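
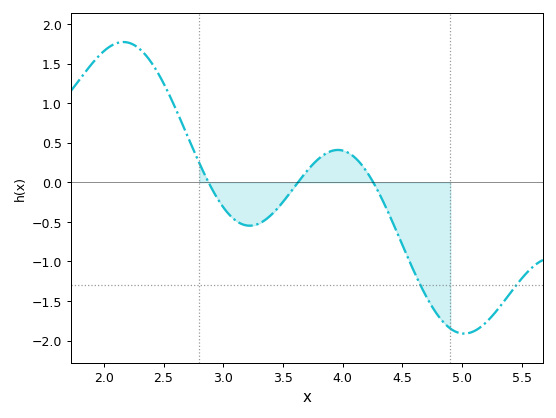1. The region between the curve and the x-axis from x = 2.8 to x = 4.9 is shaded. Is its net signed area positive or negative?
negative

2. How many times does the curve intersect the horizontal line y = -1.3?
2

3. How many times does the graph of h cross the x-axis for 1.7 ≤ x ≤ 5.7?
3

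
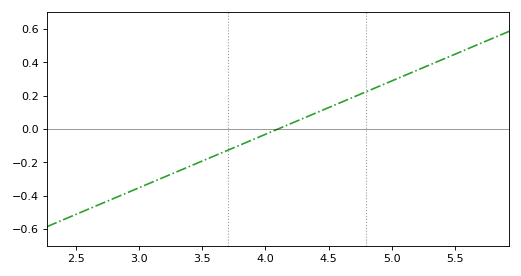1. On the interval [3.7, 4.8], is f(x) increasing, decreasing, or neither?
increasing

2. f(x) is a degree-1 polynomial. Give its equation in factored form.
y = 0.32(x - 4.1)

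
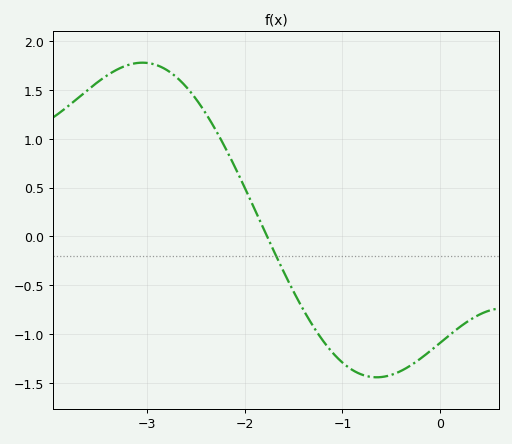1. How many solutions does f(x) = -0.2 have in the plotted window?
1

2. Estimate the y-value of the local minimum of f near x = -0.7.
-1.44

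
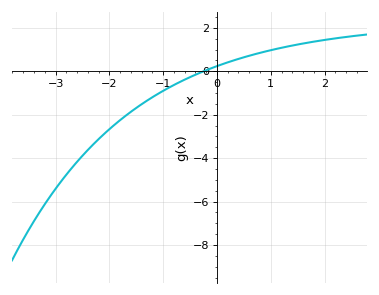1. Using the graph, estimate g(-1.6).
-1.86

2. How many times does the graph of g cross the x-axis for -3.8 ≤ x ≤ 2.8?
1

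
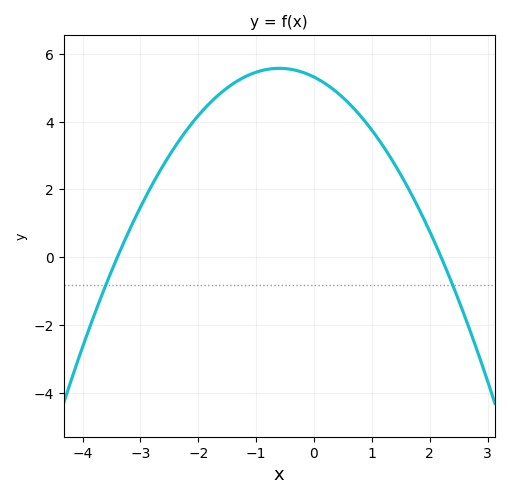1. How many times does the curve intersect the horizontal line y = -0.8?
2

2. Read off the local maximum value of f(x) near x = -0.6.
5.57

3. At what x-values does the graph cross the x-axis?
-3.4, 2.2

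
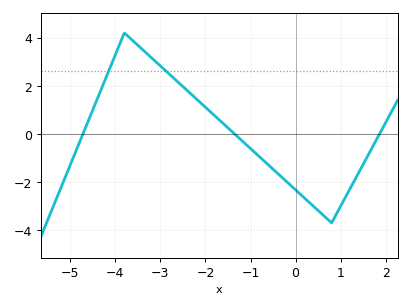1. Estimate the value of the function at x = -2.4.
1.8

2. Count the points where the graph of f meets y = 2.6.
2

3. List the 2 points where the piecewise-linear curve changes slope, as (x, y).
(-3.8, 4.2); (0.8, -3.7)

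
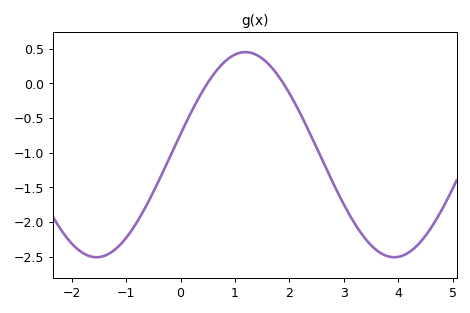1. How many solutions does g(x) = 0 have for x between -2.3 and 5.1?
2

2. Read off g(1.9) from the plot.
-0.016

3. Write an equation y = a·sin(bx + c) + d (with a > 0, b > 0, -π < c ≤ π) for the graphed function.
y = 1.48sin(1.15x + 0.202) - 1.03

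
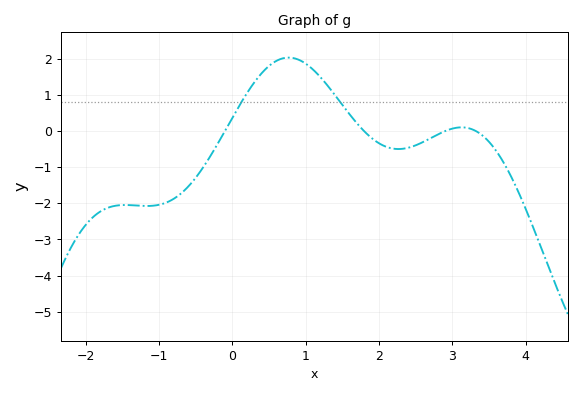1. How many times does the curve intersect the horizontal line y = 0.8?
2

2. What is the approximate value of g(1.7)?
0.211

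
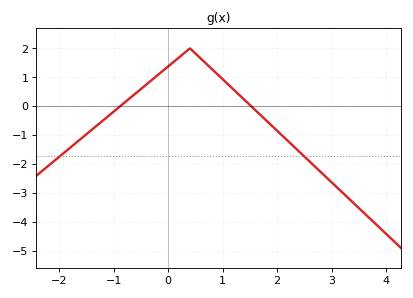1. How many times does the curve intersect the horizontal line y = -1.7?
2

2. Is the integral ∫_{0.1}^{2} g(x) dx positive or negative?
positive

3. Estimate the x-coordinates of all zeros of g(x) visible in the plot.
-0.882, 1.52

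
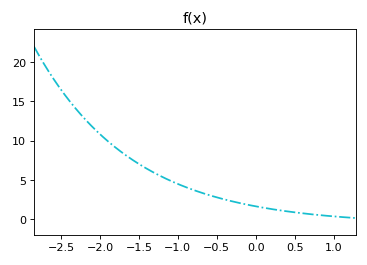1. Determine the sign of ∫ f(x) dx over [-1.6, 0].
positive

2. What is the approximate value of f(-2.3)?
14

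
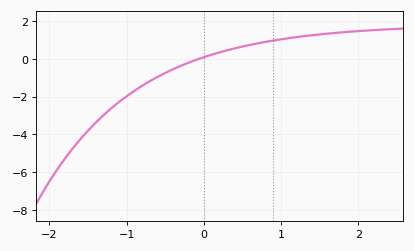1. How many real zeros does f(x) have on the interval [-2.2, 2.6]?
1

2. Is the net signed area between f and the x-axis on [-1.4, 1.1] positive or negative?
negative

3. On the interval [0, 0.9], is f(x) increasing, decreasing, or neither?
increasing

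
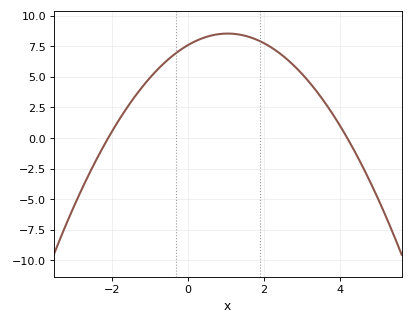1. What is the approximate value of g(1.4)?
8.43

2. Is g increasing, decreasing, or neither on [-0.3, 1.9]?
neither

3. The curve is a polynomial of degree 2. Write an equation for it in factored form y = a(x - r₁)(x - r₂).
y = -0.86(x + 2.1)(x - 4.2)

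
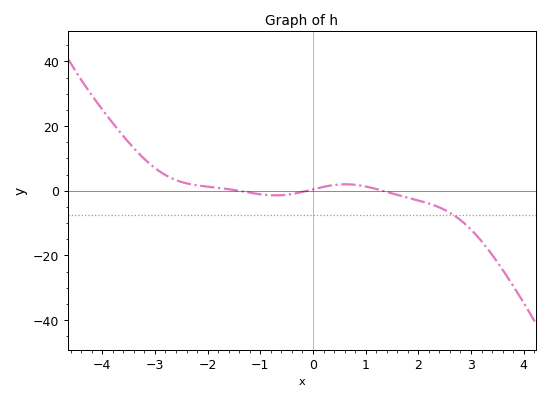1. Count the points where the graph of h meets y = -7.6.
1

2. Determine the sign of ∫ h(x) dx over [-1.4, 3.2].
negative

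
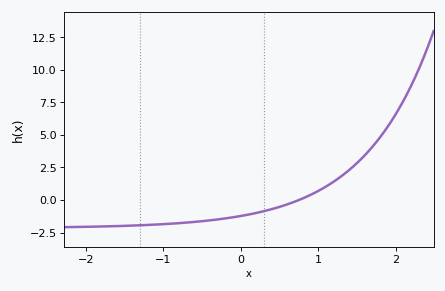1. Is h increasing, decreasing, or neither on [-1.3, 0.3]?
increasing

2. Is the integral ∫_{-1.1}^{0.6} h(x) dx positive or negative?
negative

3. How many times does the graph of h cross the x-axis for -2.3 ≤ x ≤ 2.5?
1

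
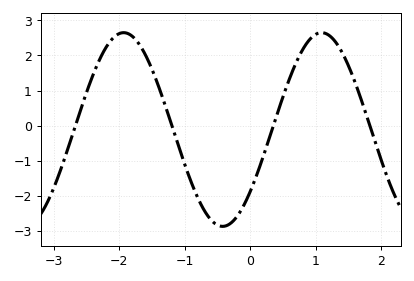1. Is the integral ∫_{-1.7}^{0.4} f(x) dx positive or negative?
negative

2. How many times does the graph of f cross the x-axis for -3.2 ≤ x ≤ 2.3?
4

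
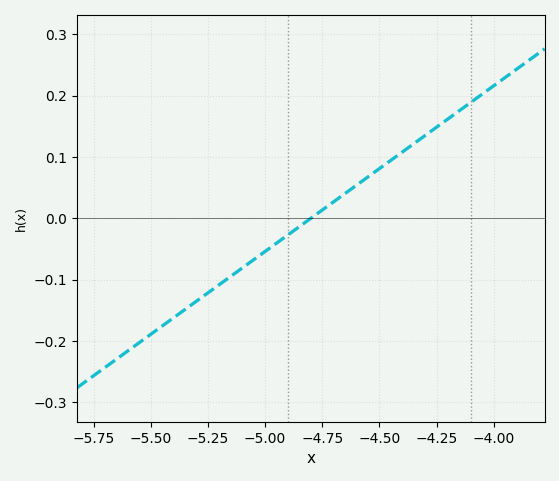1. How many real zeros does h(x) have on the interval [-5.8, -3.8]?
1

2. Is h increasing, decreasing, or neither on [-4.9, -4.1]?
increasing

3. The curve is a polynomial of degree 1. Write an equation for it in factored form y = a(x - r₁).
y = 0.27(x + 4.8)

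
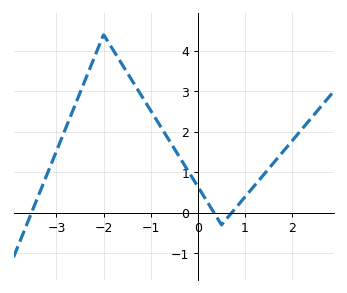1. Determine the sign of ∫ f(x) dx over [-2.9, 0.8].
positive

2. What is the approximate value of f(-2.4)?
3.25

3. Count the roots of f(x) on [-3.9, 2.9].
3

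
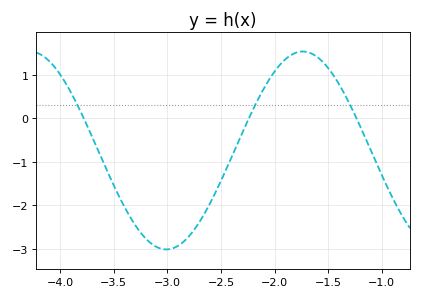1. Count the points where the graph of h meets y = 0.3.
3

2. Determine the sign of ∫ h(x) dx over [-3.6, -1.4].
negative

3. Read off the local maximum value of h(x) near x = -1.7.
1.5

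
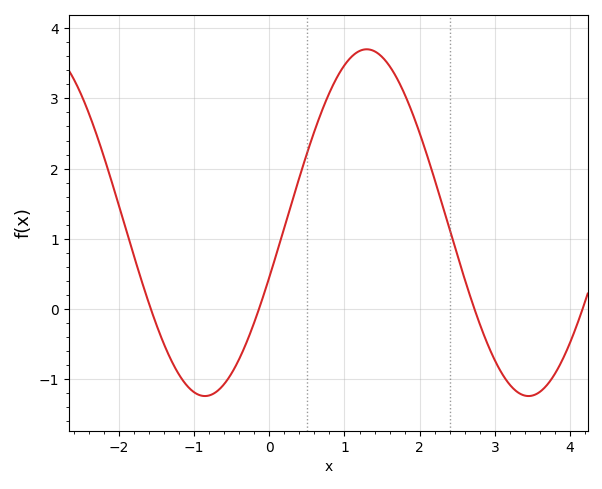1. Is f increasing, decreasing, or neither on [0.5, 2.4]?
neither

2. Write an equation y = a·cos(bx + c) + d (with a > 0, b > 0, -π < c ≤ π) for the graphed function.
y = 2.47cos(1.5x - 1.9) + 1.23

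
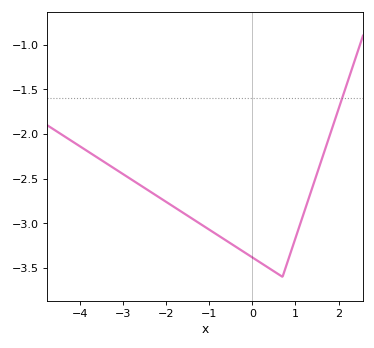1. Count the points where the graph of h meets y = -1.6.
1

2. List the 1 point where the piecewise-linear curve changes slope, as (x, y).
(0.7, -3.6)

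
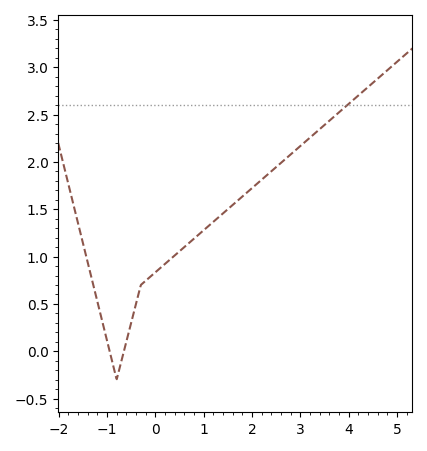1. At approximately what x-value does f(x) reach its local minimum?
-0.8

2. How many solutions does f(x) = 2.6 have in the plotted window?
1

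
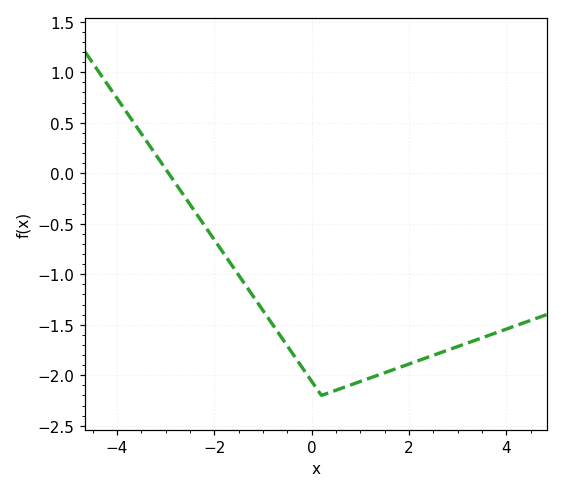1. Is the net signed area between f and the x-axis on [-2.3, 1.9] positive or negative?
negative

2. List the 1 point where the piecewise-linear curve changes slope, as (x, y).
(0.2, -2.2)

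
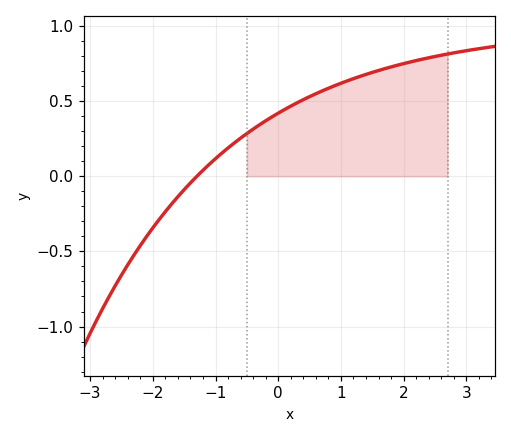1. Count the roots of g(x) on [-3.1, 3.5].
1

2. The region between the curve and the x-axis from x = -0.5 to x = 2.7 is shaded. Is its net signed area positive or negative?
positive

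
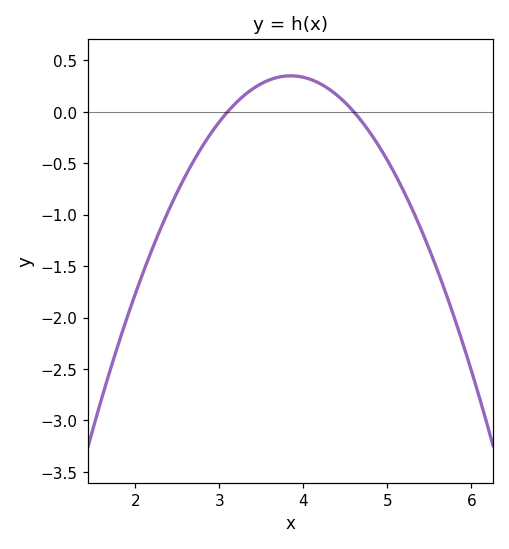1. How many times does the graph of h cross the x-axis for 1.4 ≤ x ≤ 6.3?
2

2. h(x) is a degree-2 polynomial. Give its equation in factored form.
y = -0.62(x - 3.1)(x - 4.6)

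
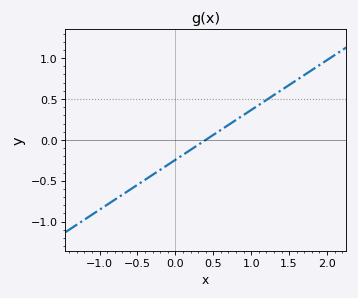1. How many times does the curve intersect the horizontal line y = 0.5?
1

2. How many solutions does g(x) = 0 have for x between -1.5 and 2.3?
1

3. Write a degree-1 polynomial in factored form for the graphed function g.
y = 0.61(x - 0.4)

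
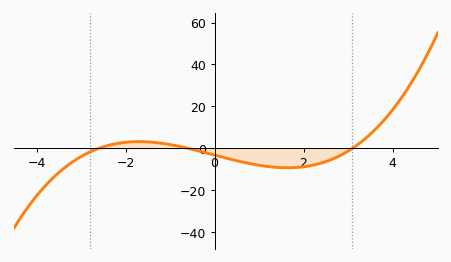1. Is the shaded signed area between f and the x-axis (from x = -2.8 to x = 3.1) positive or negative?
negative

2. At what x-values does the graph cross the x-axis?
-2.6, -0.6, 3.2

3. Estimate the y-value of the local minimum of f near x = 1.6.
-10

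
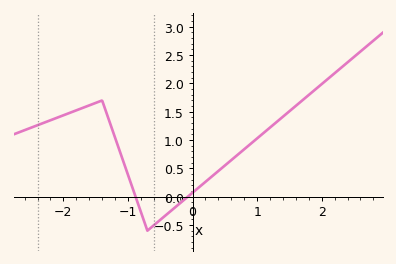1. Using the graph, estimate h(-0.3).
-0.2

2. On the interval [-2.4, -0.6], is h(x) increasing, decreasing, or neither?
neither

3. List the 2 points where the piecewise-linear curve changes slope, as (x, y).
(-1.4, 1.7); (-0.7, -0.6)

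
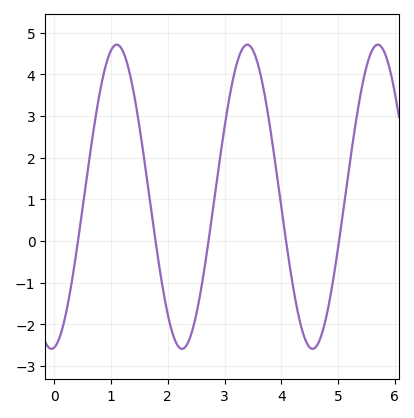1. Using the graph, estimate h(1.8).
-0.163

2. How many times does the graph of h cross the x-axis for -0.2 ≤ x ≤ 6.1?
5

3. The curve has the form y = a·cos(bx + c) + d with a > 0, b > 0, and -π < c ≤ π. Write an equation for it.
y = 3.65cos(2.73x - 3) + 1.06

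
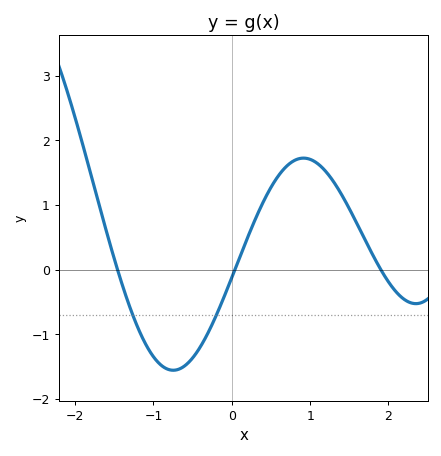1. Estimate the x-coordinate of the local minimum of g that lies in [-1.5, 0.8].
-0.747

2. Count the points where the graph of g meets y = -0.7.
2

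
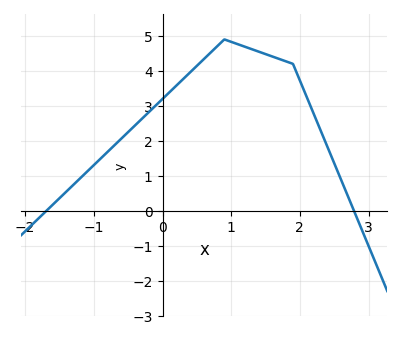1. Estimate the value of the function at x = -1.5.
0.4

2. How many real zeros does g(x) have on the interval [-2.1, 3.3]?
2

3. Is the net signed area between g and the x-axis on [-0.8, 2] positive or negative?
positive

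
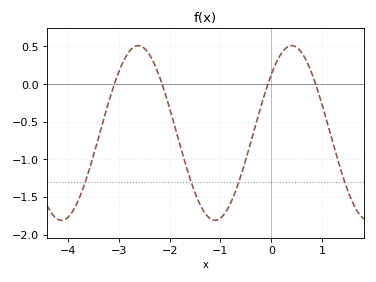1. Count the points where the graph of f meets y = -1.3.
4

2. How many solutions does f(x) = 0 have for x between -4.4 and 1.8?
4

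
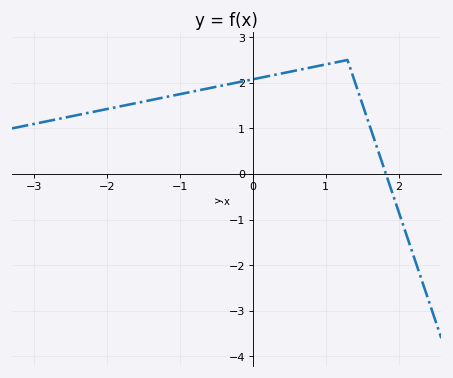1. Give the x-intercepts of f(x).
1.83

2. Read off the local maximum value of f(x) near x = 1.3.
2.5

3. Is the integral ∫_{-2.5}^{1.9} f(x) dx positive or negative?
positive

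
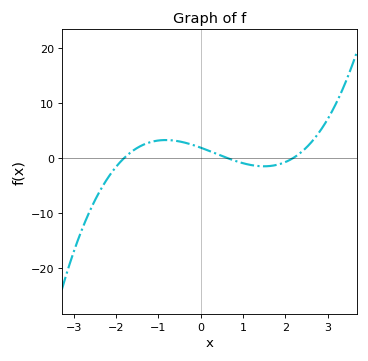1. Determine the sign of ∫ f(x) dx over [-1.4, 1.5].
positive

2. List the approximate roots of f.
-1.8, 0.6, 2.2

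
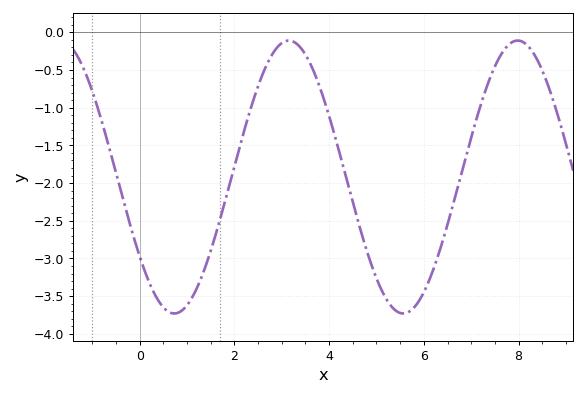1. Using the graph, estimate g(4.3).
-1.8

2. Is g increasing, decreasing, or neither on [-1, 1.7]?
neither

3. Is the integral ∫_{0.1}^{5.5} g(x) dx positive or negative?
negative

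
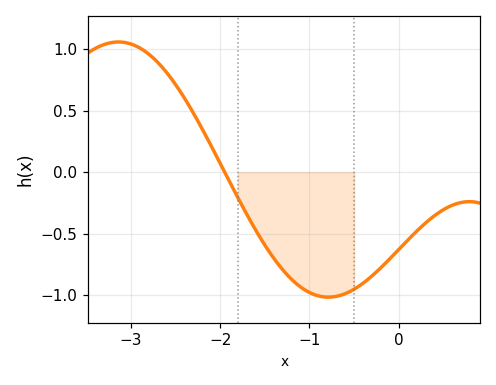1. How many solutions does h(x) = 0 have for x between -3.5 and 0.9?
1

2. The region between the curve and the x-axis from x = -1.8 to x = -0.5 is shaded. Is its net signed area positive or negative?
negative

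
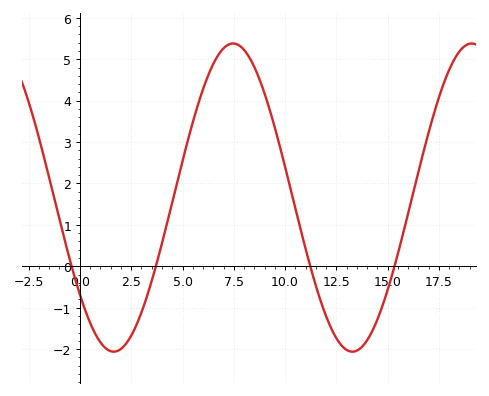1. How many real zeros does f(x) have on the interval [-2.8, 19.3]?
4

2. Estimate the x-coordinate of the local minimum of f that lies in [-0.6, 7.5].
1.5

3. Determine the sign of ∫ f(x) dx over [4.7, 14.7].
positive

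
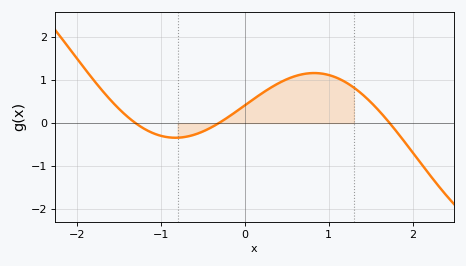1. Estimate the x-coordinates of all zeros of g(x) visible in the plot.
-1.3, -0.3, 1.7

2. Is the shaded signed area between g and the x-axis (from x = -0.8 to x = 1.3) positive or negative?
positive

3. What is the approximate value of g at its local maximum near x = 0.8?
1.2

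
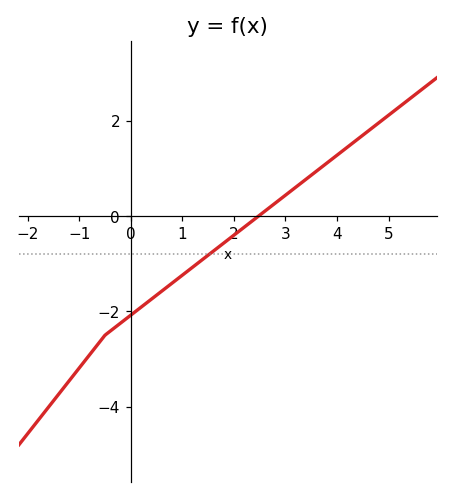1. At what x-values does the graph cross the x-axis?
2.4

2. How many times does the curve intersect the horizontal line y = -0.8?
1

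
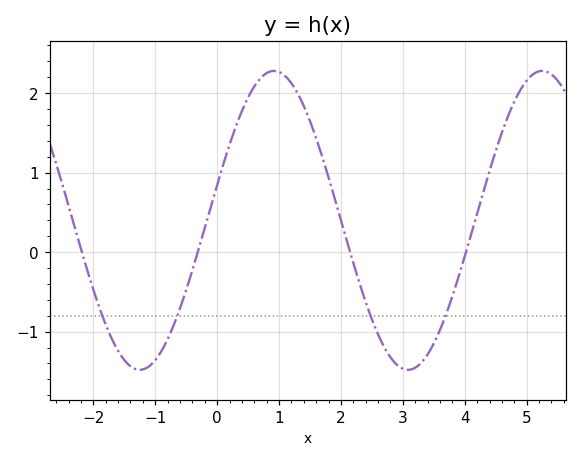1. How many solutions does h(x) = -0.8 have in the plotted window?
4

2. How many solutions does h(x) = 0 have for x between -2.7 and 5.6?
4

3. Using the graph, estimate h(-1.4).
-1.44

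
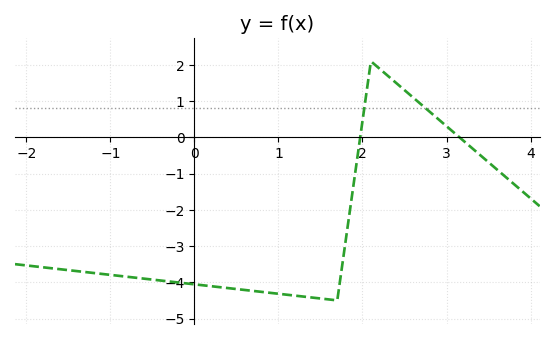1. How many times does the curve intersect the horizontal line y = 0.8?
2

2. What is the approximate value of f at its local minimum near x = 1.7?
-4.5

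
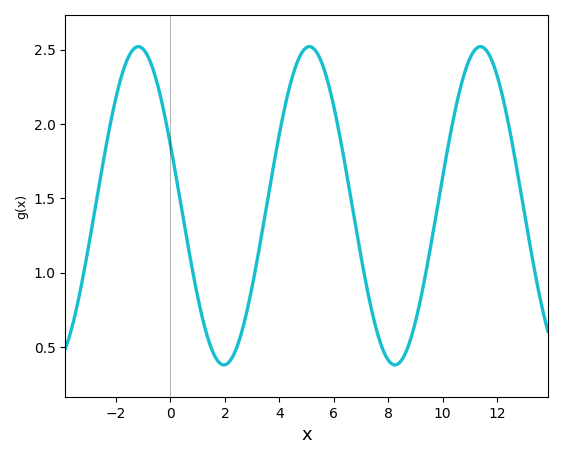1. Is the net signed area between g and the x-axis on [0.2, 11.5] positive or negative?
positive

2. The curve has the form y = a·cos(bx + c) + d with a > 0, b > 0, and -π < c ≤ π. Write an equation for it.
y = 1.07cos(1x + 1.18) + 1.45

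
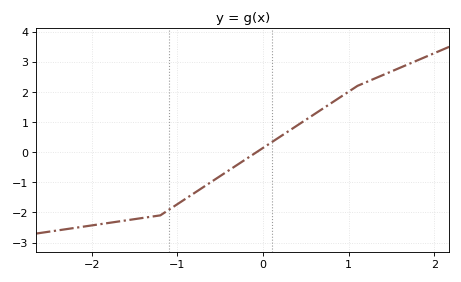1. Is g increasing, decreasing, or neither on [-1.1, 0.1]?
increasing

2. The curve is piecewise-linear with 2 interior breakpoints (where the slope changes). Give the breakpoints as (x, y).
(-1.2, -2.1); (1.1, 2.2)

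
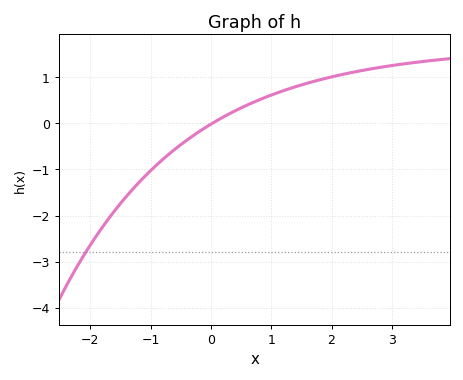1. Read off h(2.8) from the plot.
1.21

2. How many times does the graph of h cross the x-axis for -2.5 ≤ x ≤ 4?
1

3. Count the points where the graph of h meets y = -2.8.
1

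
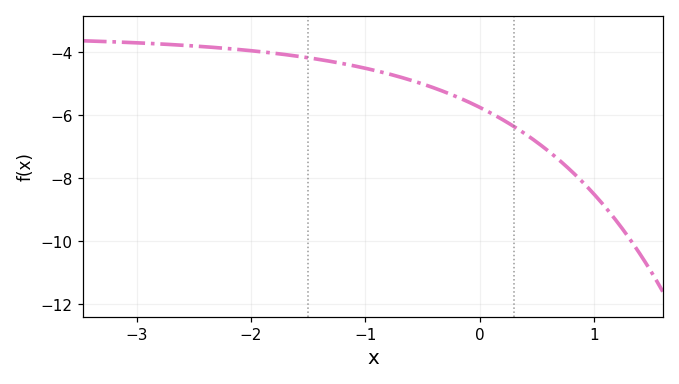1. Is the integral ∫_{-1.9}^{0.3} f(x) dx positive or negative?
negative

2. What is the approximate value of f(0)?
-5.8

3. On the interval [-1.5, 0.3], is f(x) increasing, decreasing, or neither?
decreasing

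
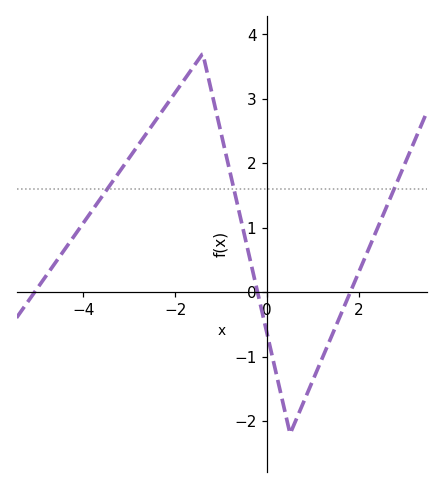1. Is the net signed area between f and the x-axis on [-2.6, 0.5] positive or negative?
positive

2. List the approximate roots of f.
-5, -0.2, 1.8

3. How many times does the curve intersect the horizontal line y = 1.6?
3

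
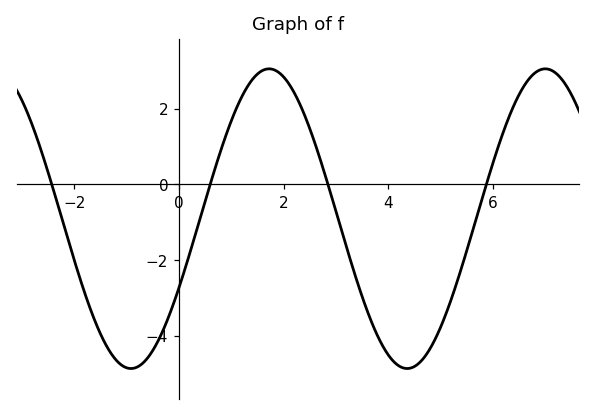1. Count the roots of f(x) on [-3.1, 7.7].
4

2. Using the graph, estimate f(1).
1.67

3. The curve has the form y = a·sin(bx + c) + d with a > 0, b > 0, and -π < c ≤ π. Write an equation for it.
y = 3.96sin(1.19x - 0.48) - 0.91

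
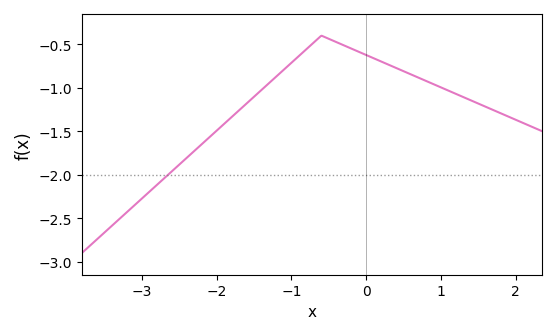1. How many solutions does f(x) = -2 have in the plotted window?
1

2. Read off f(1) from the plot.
-1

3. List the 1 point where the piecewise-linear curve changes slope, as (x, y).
(-0.6, -0.4)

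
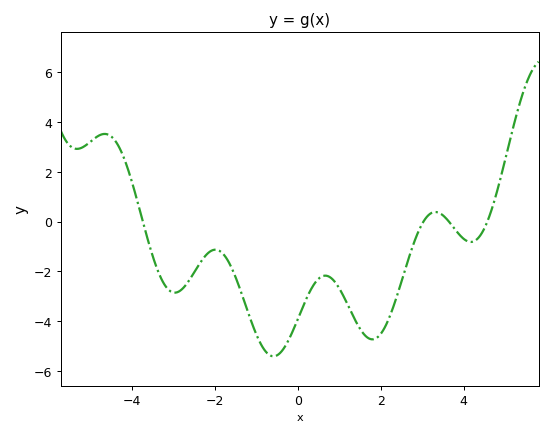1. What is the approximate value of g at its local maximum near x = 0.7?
-2.2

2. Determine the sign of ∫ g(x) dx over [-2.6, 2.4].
negative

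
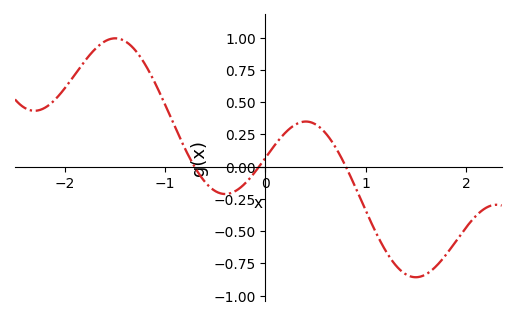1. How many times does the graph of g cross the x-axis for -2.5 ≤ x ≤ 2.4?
3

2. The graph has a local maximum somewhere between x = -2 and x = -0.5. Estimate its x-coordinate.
-1.5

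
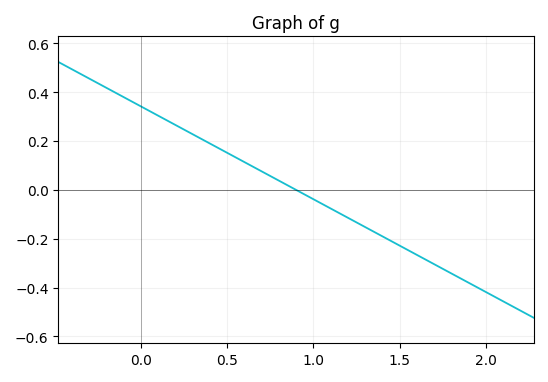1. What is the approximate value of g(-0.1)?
0.38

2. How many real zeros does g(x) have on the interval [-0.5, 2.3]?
1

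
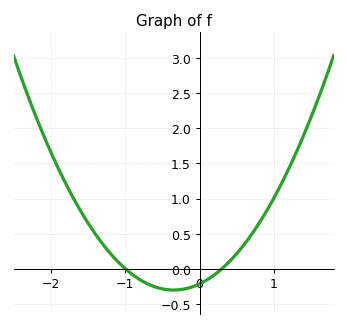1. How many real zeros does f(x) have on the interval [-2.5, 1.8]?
2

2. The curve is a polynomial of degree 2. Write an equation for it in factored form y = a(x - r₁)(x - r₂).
y = 0.72(x + 1)(x - 0.3)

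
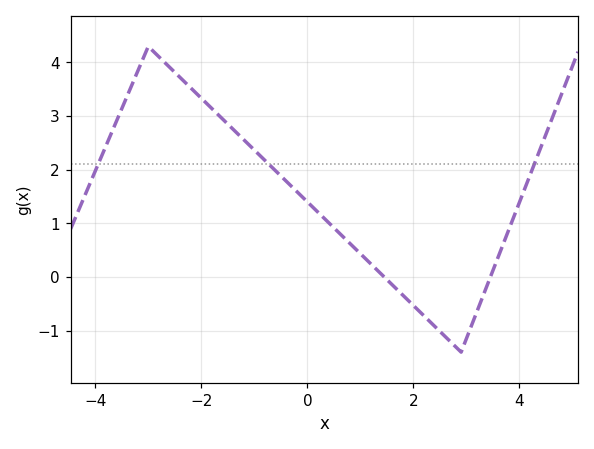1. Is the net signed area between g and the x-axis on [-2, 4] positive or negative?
positive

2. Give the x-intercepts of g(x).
1.4, 3.4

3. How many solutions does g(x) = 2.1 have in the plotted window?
3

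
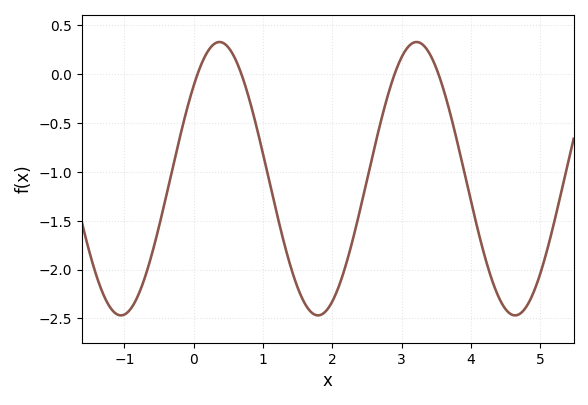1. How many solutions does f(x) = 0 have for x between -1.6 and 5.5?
4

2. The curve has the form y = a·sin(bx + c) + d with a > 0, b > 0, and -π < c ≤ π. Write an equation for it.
y = 1.4sin(2.21x + 0.75) - 1.07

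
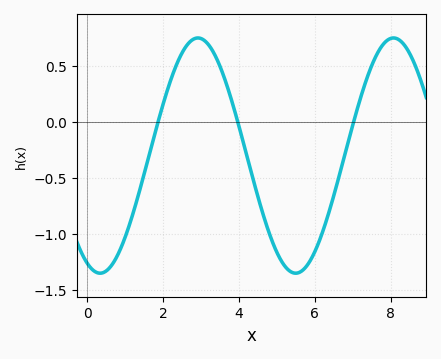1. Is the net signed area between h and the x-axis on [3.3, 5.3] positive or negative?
negative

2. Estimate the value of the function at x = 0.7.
-1.25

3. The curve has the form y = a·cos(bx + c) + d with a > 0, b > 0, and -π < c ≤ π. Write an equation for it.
y = 1.05cos(1.22x + 2.72) - 0.3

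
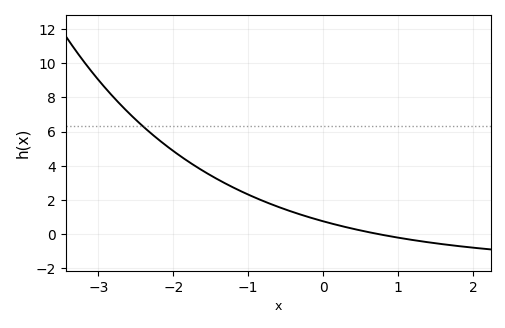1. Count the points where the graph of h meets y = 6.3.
1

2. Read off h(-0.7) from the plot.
1.8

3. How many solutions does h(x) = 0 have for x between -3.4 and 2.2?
1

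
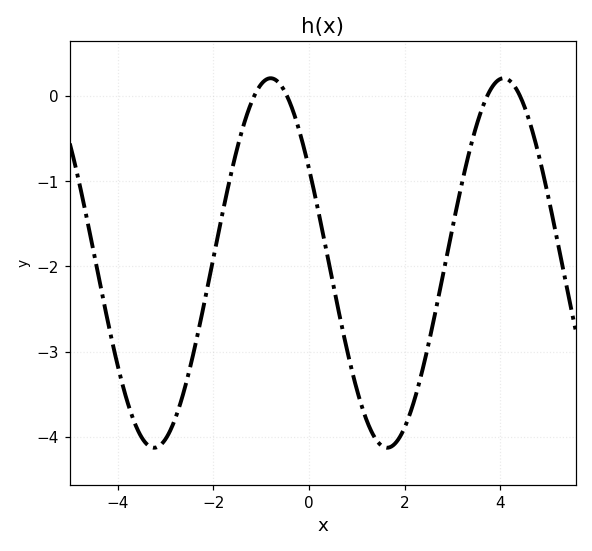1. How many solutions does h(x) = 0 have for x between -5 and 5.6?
4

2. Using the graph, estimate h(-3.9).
-3.4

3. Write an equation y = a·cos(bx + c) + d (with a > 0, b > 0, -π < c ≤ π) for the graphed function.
y = 2.17cos(1.3x + 1) - 1.96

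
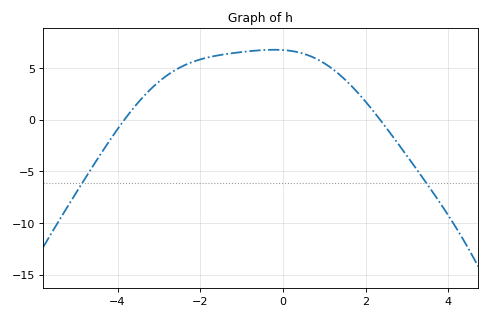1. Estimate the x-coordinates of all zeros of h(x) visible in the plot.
-3.8, 2.4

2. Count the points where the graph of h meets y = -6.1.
2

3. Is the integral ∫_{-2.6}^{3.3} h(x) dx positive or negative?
positive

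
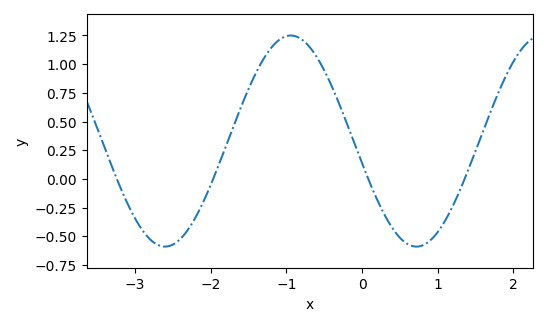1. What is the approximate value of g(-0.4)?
0.806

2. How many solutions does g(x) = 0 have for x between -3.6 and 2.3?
4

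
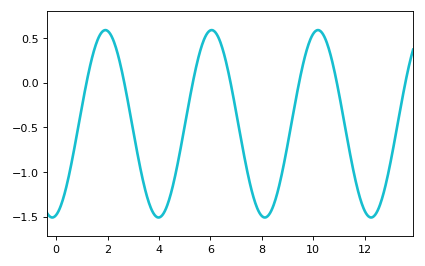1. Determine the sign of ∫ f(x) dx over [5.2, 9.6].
negative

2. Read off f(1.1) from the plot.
-0.119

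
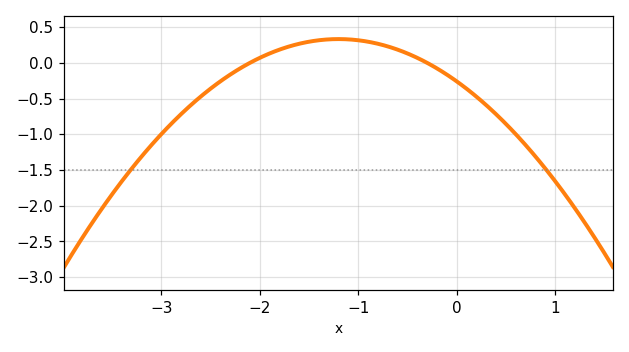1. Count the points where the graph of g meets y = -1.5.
2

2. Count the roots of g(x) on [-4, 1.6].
2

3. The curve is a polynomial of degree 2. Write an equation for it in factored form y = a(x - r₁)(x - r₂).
y = -0.41(x + 2.1)(x + 0.3)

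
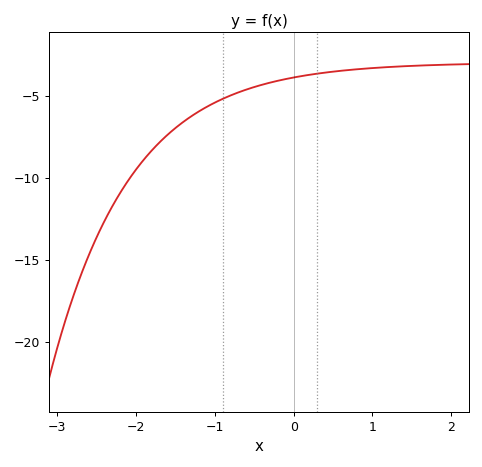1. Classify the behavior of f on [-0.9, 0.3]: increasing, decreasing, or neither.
increasing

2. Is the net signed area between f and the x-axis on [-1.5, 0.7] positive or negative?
negative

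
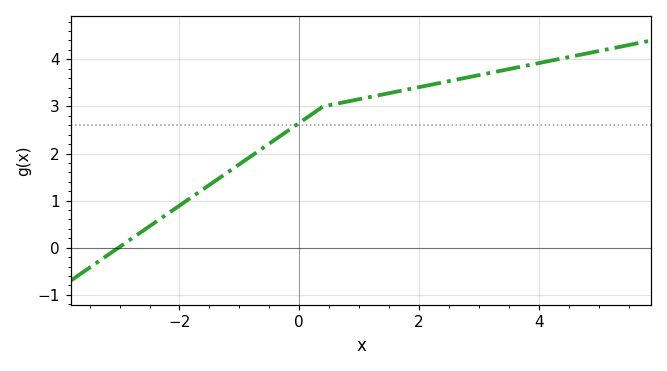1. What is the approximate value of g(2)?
3.41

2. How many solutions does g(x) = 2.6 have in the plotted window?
1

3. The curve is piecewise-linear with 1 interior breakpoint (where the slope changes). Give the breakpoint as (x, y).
(0.4, 3)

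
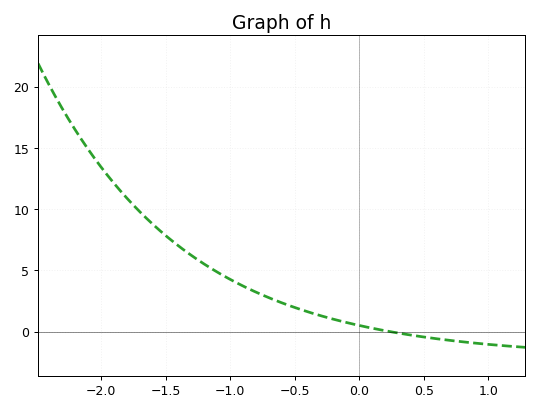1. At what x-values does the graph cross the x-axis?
0.2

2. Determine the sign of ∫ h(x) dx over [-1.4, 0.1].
positive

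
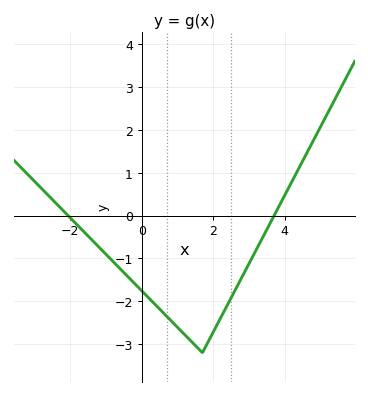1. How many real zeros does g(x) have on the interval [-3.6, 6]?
2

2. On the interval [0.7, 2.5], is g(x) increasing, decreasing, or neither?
neither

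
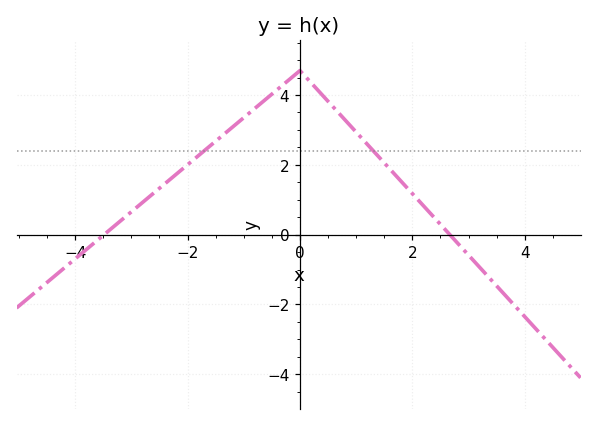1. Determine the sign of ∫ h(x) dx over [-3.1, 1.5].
positive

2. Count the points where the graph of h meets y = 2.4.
2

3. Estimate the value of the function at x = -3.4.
0.2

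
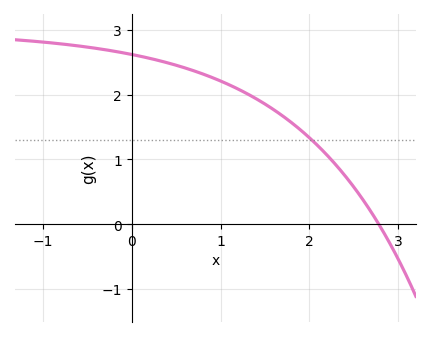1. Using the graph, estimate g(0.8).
2.3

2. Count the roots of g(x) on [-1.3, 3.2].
1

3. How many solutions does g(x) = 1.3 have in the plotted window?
1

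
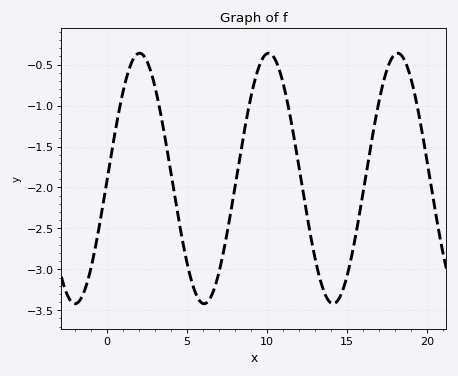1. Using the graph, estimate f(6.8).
-3.18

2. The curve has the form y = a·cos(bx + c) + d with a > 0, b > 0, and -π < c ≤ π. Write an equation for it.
y = 1.53cos(0.78x - 1.59) - 1.89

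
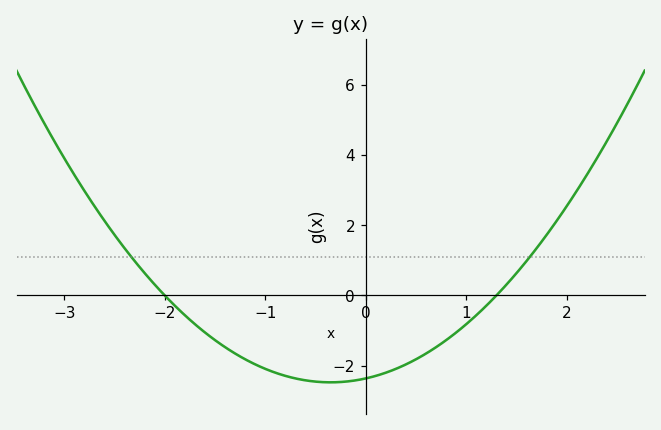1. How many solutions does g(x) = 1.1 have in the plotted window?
2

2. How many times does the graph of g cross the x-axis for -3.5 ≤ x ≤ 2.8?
2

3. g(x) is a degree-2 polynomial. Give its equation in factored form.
y = 0.91(x + 2)(x - 1.3)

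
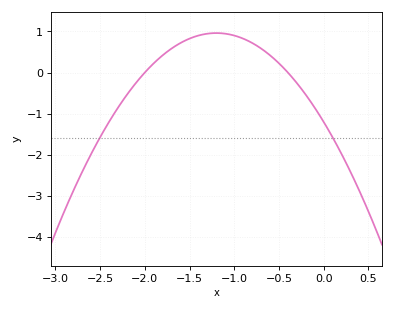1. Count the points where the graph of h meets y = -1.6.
2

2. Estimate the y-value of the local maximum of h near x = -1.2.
1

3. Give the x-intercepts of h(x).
-2, -0.4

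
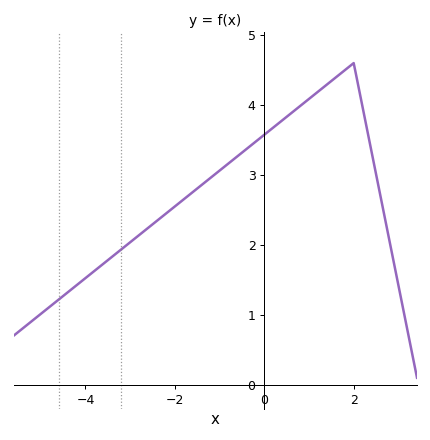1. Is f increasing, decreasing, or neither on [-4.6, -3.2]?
increasing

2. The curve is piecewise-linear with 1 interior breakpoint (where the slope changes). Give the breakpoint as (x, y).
(2, 4.6)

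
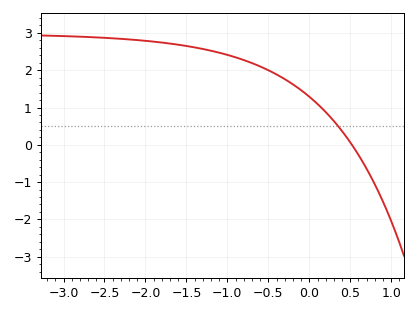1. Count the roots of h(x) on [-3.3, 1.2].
1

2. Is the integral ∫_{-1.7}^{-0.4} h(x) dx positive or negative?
positive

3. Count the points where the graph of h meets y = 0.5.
1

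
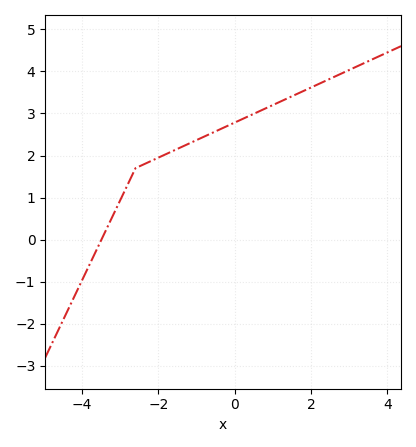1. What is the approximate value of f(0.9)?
3.16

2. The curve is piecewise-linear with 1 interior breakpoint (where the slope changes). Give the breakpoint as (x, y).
(-2.6, 1.7)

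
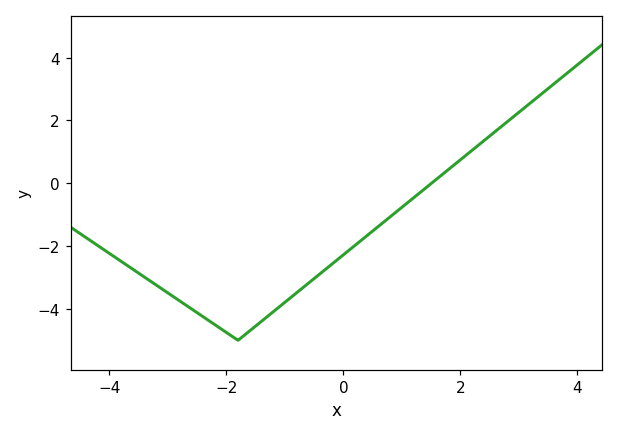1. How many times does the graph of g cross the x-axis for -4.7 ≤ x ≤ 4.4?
1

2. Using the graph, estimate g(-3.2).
-3.2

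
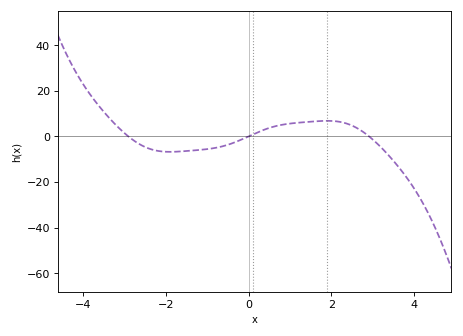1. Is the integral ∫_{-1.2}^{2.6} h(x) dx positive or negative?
positive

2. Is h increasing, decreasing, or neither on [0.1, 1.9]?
increasing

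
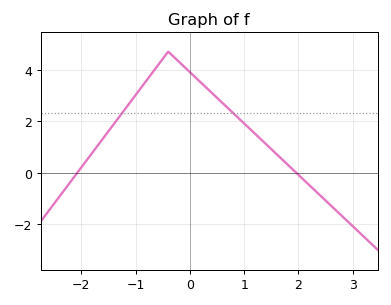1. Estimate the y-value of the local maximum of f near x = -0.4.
4.6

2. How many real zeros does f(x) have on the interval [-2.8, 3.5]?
2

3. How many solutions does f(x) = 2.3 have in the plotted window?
2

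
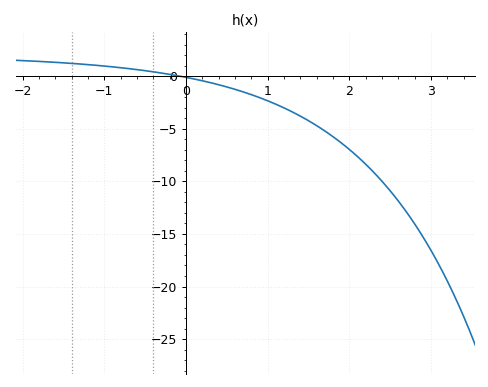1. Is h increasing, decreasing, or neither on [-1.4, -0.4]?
decreasing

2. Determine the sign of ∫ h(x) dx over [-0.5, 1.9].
negative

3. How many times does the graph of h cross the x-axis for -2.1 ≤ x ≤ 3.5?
1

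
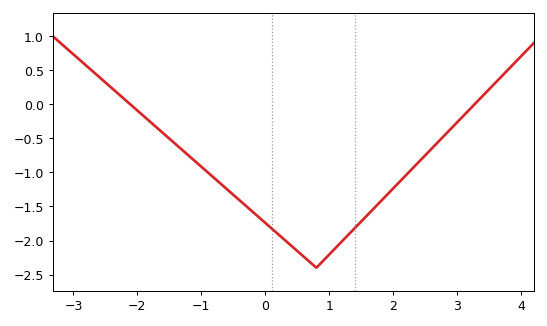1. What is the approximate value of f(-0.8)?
-1.08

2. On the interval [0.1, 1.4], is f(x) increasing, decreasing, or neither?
neither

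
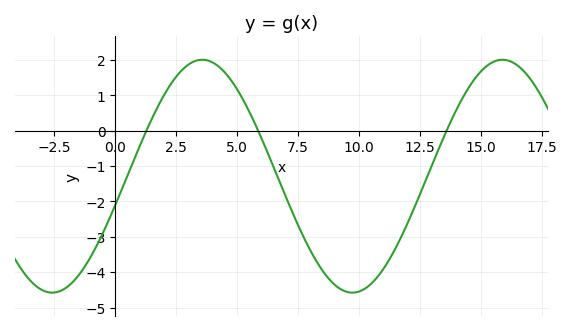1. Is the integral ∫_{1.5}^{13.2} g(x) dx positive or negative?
negative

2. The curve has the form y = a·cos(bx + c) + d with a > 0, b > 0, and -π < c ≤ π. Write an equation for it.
y = 3.29cos(0.51x - 1.82) - 1.29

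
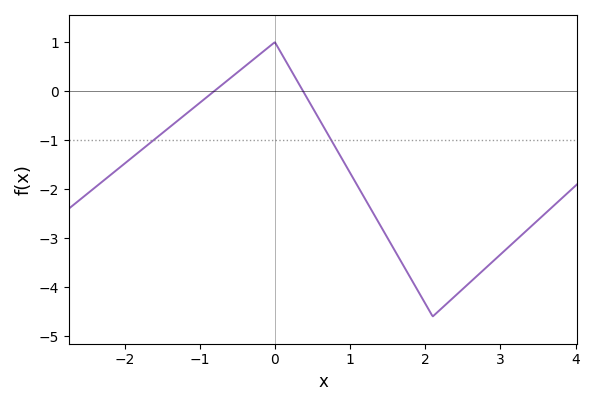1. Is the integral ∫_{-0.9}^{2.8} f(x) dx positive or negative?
negative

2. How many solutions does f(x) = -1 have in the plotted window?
2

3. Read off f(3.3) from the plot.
-2.9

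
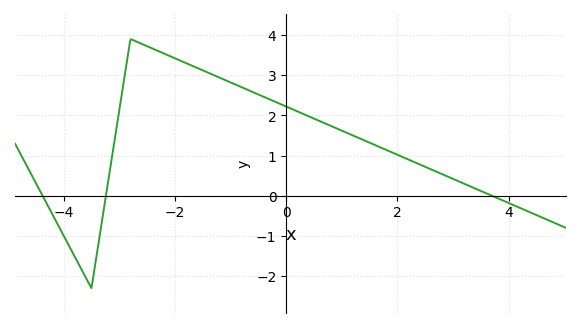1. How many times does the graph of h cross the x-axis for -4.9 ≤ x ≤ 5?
3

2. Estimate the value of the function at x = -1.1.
2.9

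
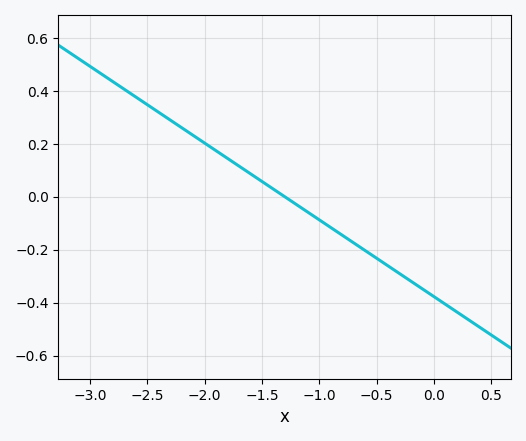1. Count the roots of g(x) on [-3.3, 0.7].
1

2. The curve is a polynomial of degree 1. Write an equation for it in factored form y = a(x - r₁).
y = -0.29(x + 1.3)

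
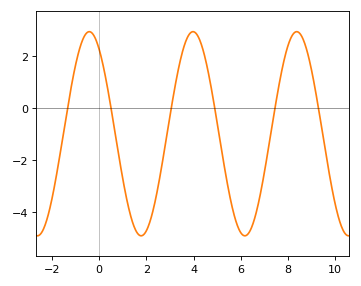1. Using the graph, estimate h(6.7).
-3.85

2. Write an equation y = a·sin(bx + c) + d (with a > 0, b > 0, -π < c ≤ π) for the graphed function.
y = 3.93sin(1.43x + 2.17) - 0.99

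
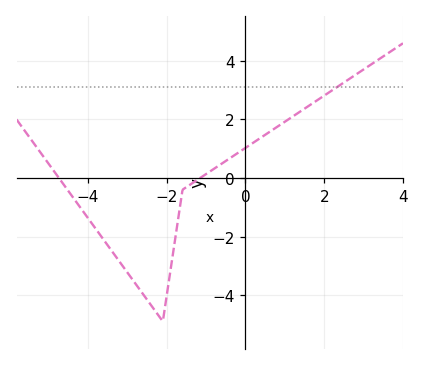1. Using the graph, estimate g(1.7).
2.55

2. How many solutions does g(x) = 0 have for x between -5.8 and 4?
2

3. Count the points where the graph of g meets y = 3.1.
1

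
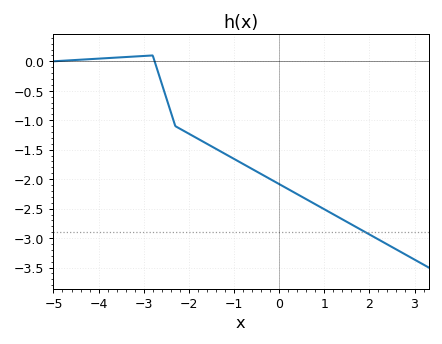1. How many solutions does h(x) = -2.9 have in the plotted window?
1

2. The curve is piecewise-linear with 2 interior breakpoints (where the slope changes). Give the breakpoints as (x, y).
(-2.8, 0.1); (-2.3, -1.1)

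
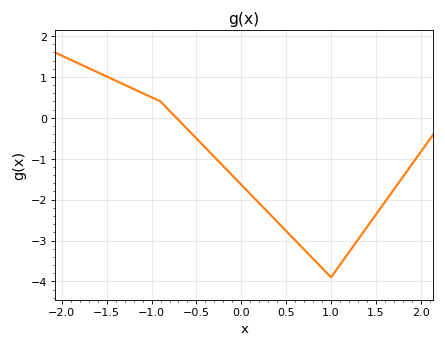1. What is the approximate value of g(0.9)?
-3.67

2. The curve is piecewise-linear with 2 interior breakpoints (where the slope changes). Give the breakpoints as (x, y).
(-0.9, 0.4); (1, -3.9)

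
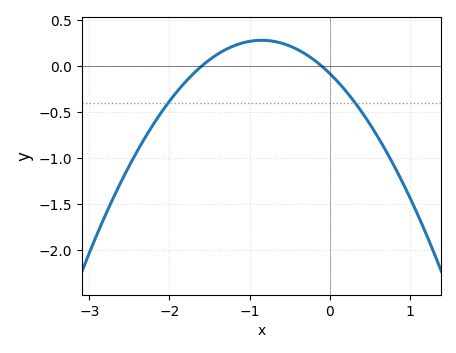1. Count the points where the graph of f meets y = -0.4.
2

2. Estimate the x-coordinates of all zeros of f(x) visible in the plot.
-1.6, -0.1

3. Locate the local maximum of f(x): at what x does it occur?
-0.85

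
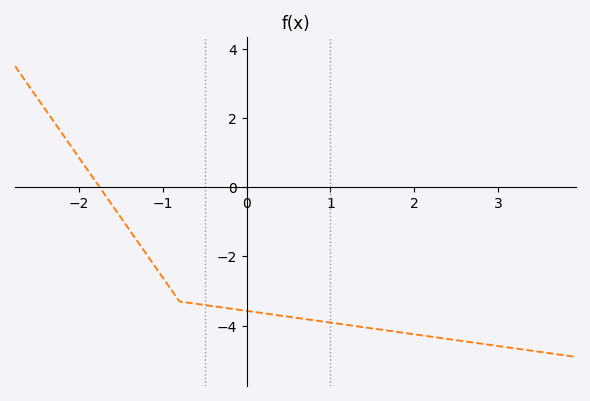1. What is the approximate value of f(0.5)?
-3.74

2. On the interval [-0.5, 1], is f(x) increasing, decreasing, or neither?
decreasing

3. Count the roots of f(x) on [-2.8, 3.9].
1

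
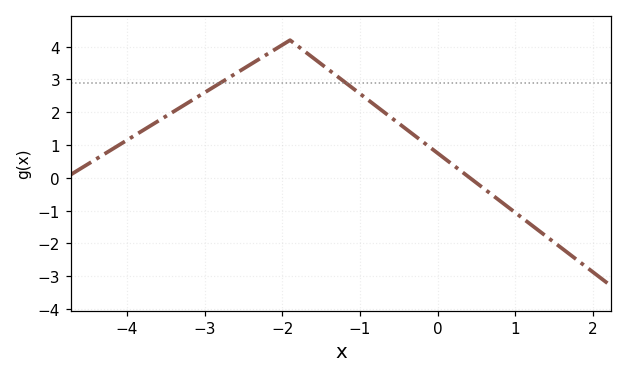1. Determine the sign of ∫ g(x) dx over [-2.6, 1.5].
positive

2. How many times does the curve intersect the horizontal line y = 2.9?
2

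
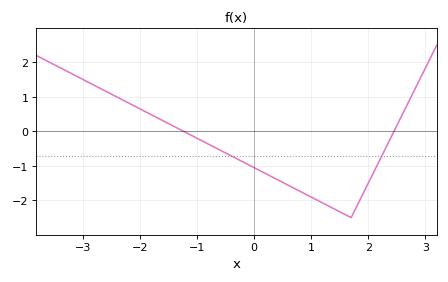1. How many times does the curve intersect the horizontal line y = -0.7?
2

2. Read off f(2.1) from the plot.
-1.2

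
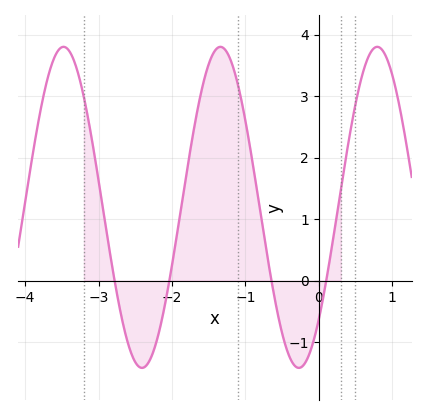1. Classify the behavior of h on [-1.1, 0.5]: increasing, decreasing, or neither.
neither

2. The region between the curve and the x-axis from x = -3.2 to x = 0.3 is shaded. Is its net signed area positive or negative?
positive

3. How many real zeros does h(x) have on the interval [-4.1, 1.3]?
4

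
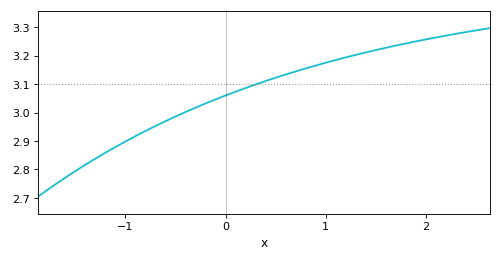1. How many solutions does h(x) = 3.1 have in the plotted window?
1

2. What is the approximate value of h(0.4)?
3.11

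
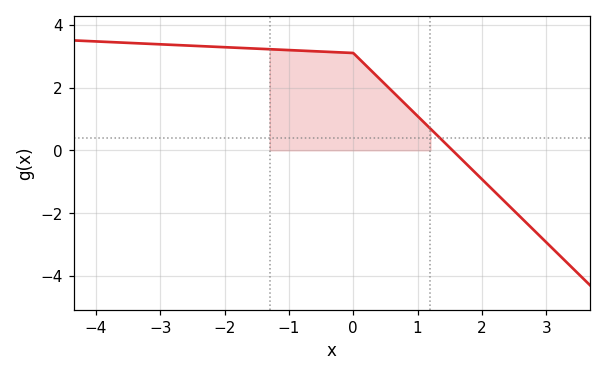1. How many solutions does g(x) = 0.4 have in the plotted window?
1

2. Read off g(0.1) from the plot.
2.9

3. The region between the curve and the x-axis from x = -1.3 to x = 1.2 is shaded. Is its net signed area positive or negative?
positive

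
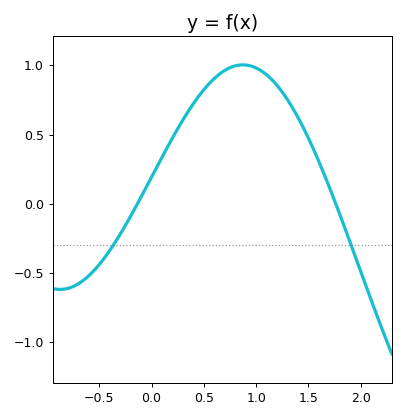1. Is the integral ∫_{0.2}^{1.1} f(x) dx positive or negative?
positive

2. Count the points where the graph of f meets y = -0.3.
2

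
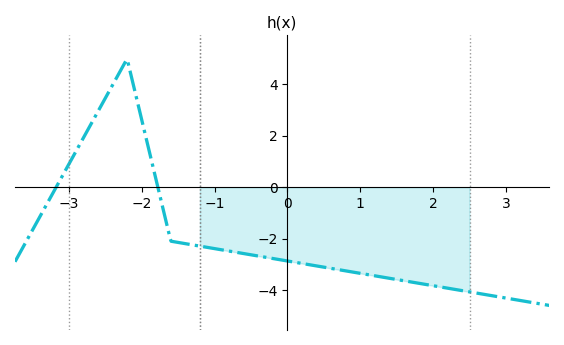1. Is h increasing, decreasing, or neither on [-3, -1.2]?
neither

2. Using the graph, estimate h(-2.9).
1.41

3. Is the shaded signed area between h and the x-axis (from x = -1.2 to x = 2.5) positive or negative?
negative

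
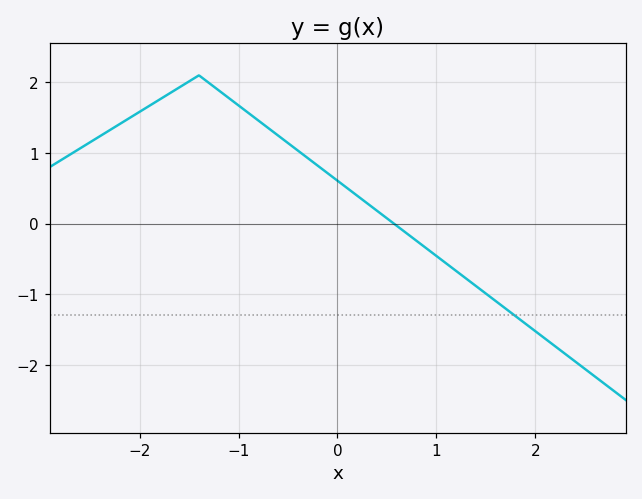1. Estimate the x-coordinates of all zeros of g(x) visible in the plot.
0.572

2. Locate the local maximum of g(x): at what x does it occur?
-1.4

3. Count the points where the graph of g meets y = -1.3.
1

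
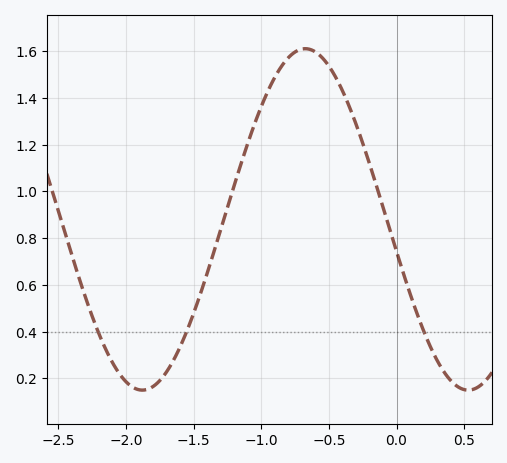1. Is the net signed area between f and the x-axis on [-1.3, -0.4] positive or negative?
positive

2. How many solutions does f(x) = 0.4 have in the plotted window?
3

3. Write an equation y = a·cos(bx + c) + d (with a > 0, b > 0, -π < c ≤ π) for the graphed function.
y = 0.73cos(2.6x + 1.8) + 0.88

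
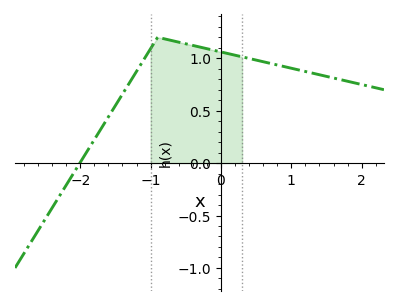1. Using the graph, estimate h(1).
0.905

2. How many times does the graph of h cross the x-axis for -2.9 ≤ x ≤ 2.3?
1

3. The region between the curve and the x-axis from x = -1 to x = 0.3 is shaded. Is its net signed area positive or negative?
positive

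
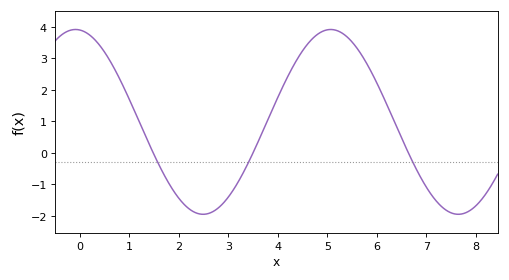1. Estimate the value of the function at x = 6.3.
1.18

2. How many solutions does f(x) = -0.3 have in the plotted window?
3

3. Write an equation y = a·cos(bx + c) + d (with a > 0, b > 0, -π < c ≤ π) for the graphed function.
y = 2.94cos(1.22x + 0.1) + 0.98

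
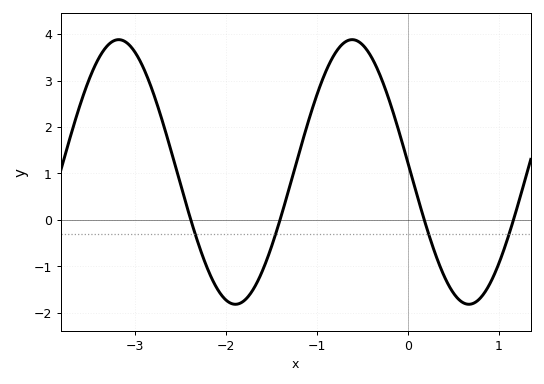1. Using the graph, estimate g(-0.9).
3.2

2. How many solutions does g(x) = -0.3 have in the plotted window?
4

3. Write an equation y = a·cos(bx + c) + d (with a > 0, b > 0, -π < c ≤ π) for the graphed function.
y = 2.85cos(2.45x + 1.5) + 1.03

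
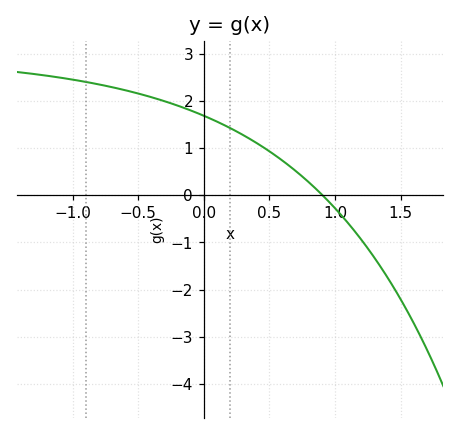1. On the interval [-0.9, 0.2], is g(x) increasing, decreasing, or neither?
decreasing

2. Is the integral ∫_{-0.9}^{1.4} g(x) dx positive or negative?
positive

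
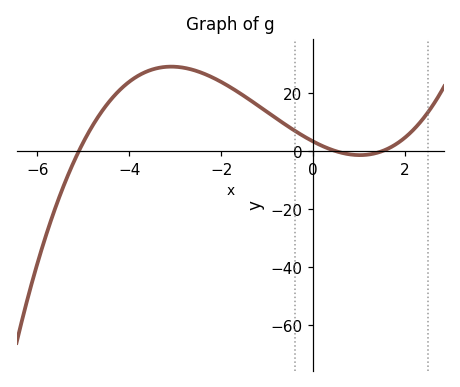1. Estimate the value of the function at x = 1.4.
-0.515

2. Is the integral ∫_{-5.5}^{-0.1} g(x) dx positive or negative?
positive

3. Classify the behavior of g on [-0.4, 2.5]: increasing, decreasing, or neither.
neither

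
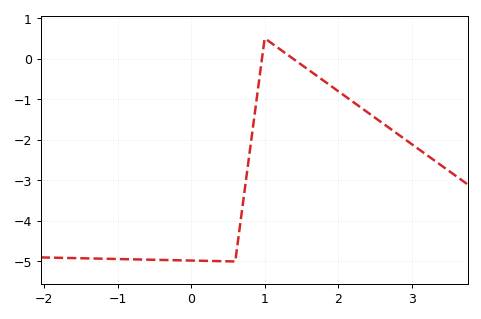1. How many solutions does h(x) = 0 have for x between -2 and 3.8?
2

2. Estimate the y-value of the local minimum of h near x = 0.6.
-5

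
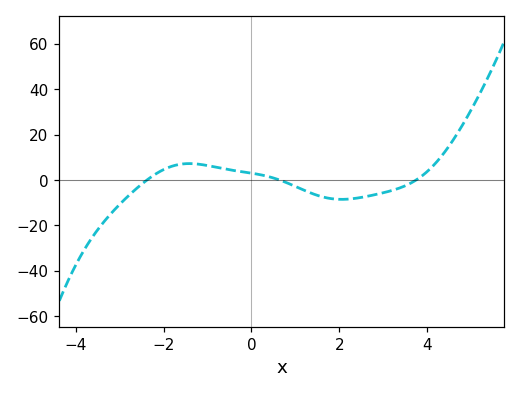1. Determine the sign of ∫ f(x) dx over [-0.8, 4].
negative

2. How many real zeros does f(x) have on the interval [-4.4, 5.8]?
3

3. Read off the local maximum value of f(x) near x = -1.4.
8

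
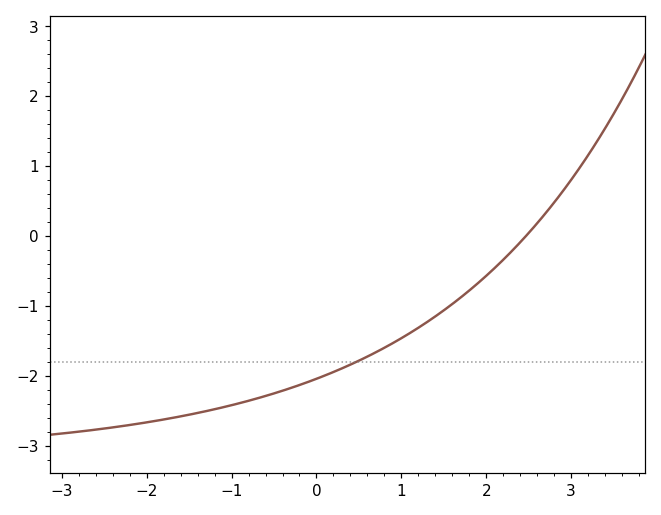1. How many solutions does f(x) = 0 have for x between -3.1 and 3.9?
1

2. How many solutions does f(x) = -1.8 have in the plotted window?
1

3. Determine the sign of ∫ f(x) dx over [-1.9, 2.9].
negative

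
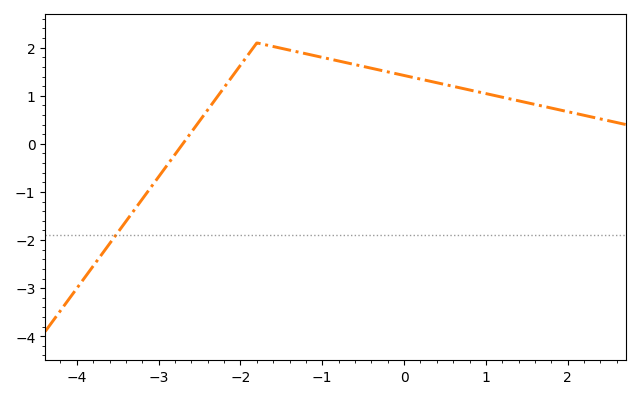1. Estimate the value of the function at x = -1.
1.8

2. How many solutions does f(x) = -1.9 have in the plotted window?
1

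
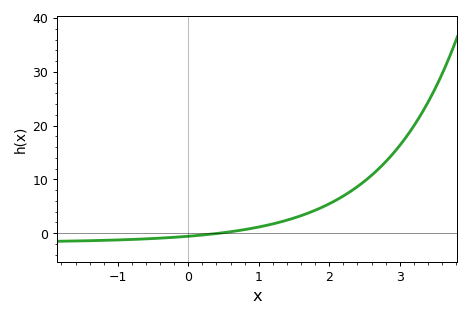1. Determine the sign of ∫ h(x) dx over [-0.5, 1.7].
positive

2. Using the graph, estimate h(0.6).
0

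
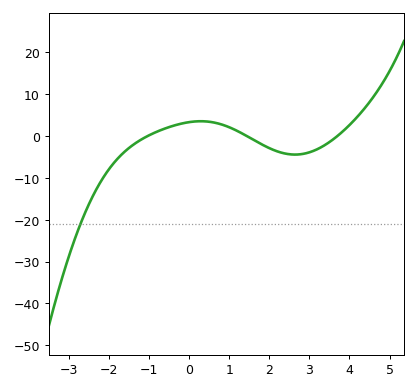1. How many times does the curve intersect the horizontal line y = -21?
1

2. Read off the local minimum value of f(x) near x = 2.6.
-4.43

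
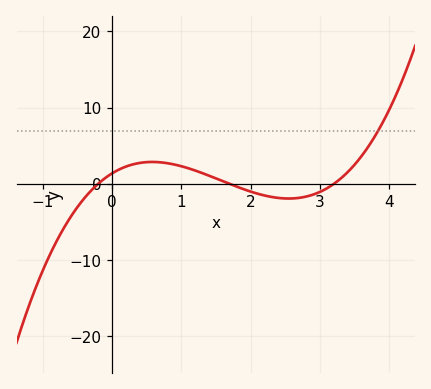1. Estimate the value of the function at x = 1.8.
-0.353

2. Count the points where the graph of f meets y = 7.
1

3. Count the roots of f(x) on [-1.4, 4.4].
3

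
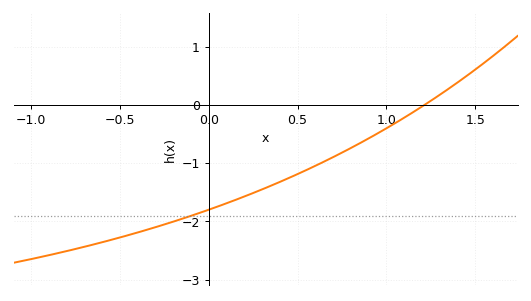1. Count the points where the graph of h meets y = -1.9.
1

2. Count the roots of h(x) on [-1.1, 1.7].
1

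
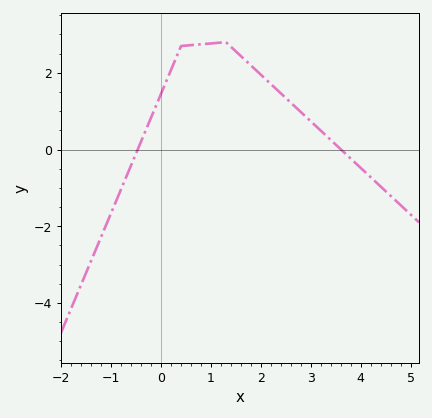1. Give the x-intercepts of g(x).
-0.5, 3.6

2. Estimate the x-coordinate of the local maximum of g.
1.3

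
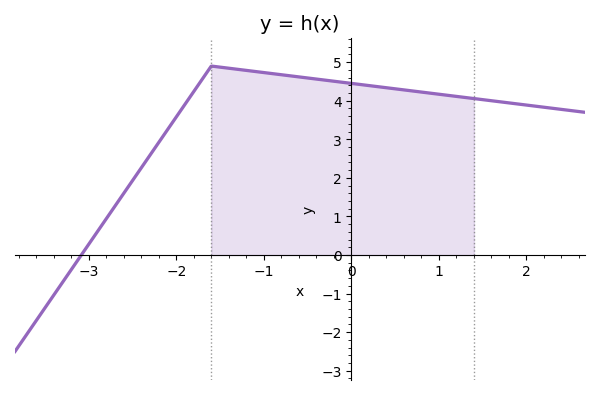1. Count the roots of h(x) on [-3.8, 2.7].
1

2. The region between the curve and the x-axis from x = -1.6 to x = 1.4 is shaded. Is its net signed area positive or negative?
positive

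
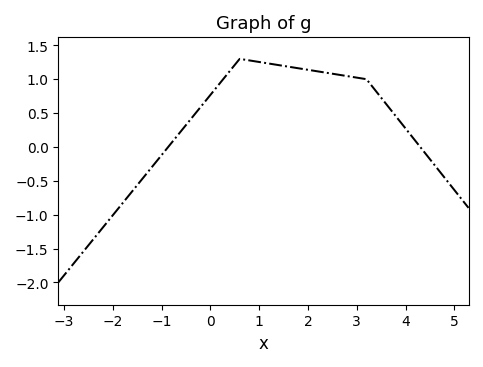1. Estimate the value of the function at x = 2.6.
1.05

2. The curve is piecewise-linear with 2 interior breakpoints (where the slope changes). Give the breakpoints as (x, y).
(0.6, 1.3); (3.2, 1)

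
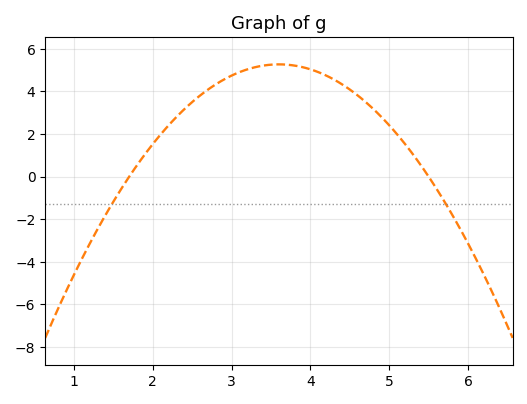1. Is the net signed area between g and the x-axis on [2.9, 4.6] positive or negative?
positive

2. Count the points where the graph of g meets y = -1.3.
2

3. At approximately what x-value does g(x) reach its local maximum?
3.6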